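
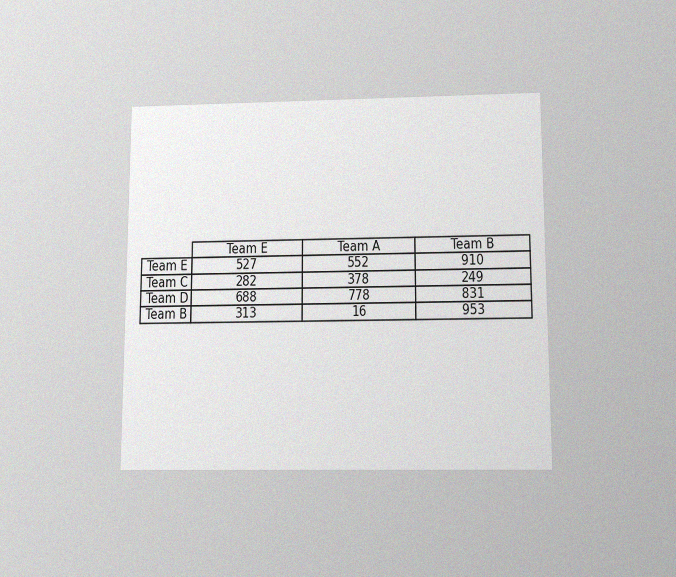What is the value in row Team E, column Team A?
552

The chart is viewed slightly from below, with some photo noise. The (Team E, Team A) cell reads 552.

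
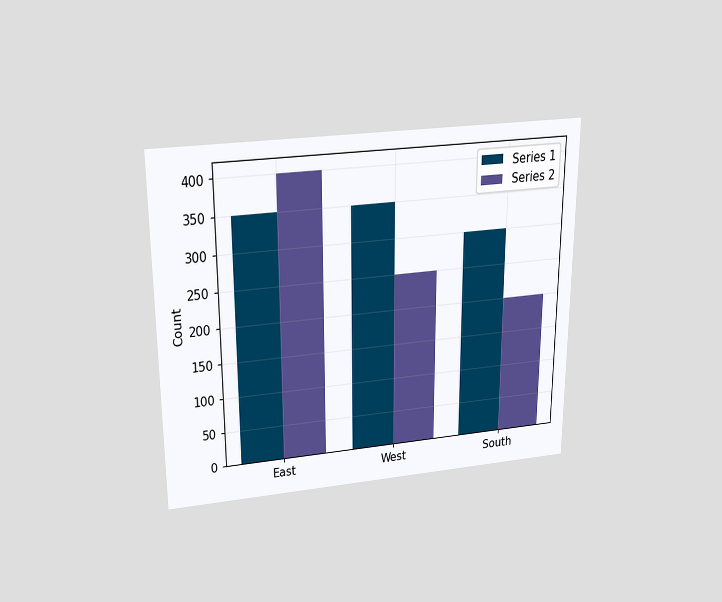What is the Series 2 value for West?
The chart is viewed slightly from above. The Series 2 bar at West reaches 250 on the y-axis.

250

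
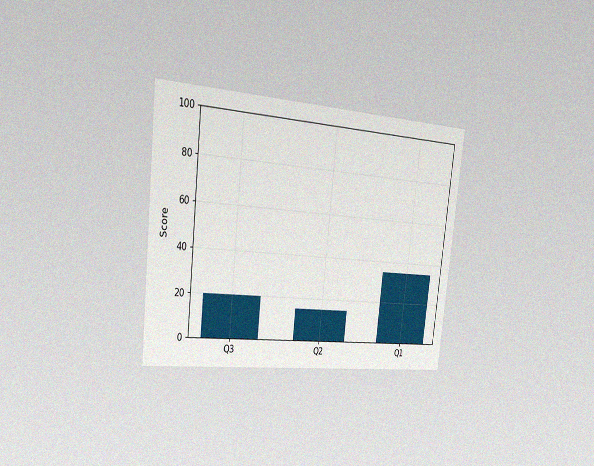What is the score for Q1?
35

The chart is tilted about 6° clockwise and viewed slightly from the left, with some photo noise. Reading along the chart's y-axis, the Q1 bar reaches 35.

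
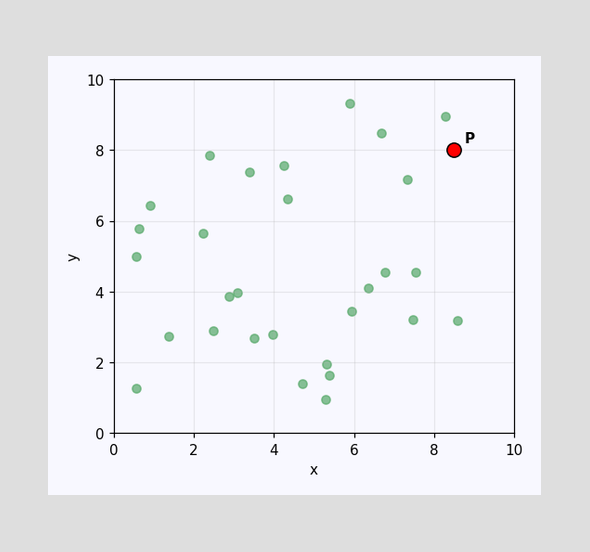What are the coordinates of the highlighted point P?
(8.5, 8)

Following the gridlines from P to each axis, P sits at (8.5, 8).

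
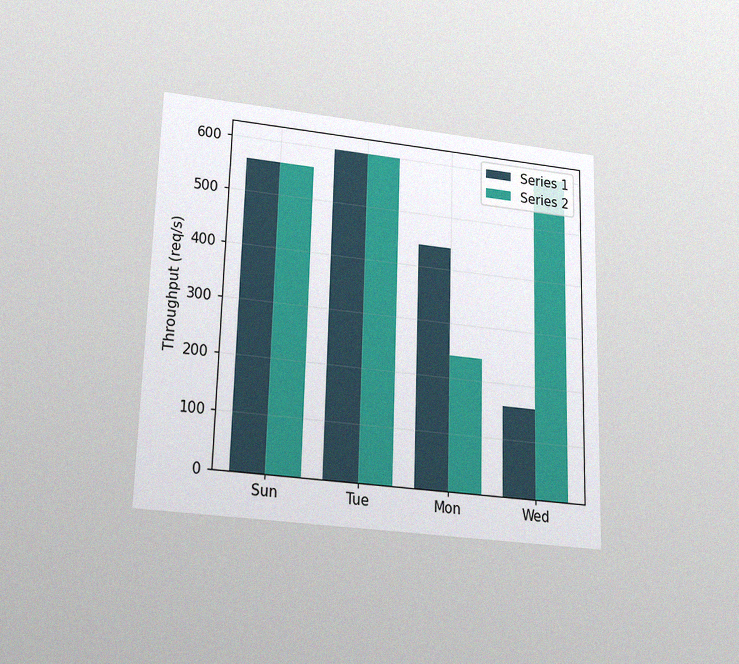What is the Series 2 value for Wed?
600req/s

The chart is viewed slightly from below, with some photo noise. The Series 2 bar at Wed reaches 600req/s on the y-axis.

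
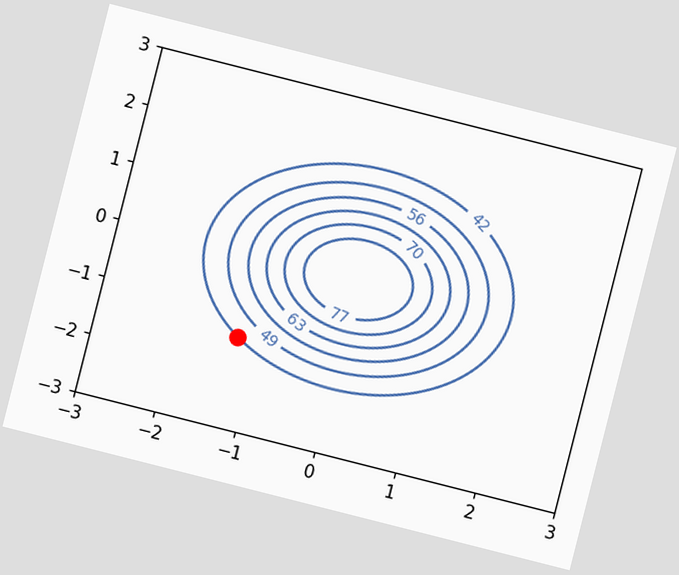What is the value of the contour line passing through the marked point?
The chart is tilted about 14° clockwise. The marked point sits on the contour labelled 42.

42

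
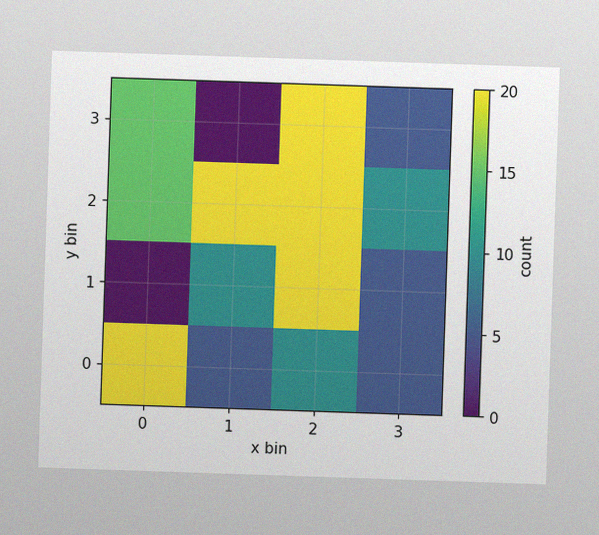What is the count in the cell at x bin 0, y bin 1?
The image has some photo noise and uneven lighting. Matching the cell (0, 1) against the colorbar gives 0.

0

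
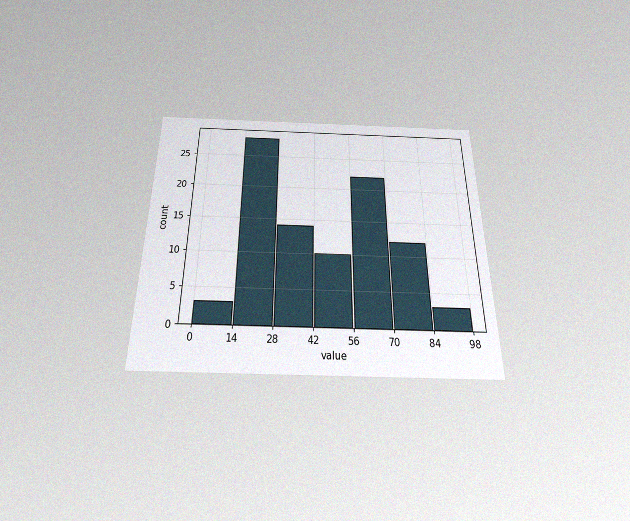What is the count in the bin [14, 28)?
28

The chart is viewed slightly from below, with some photo noise. The [14, 28) bin has height 28.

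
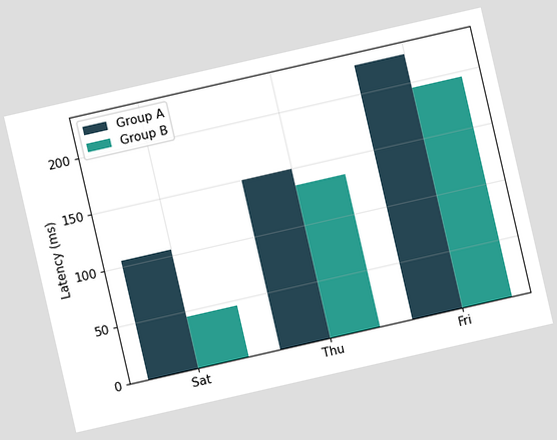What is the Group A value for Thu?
150ms

The chart is tilted about 13° counter-clockwise. The Group A bar at Thu reaches 150ms on the y-axis.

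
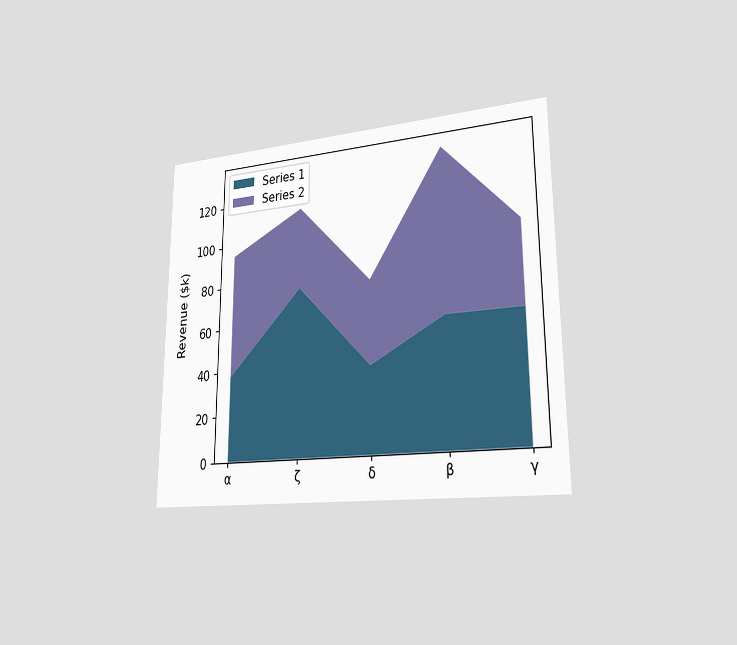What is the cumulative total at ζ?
The chart is viewed slightly from the right. The stacked total at ζ reaches $114k.

$114k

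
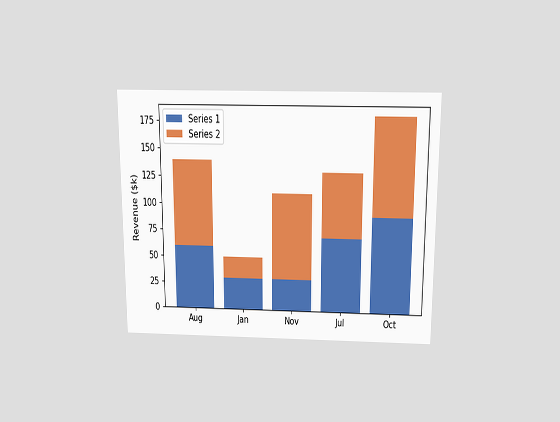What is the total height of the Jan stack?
The chart is viewed slightly from above. The Jan stack's top reaches $50k on the y-axis.

$50k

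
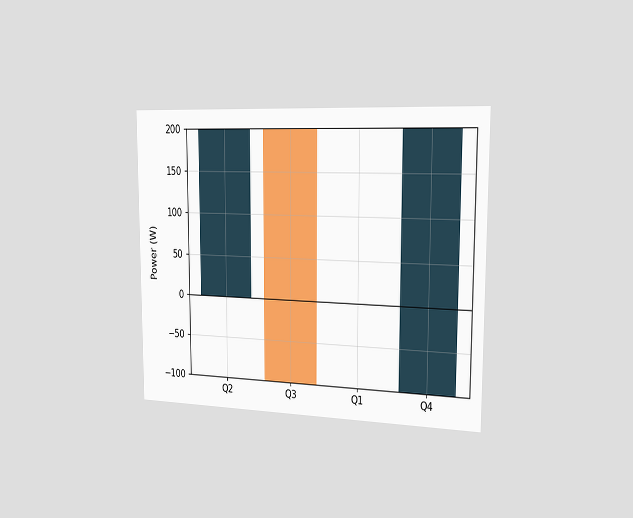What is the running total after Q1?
-100W

The chart is viewed slightly from the right. After Q1 the running total reaches -100W.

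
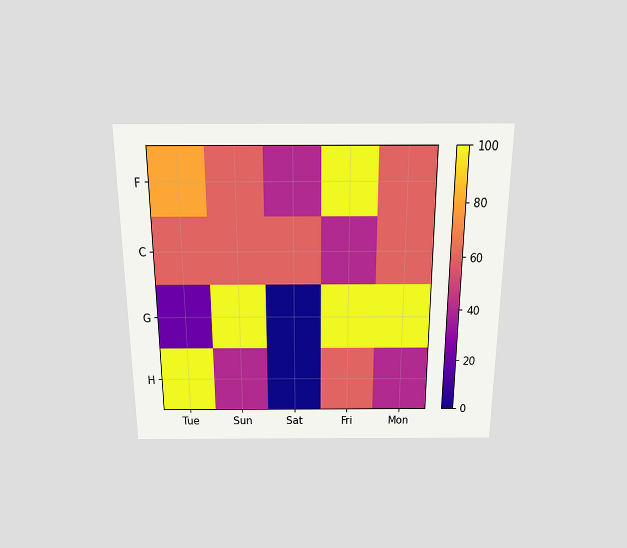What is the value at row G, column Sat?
The chart is viewed slightly from above. Matching cell (G, Sat) against the colorbar gives 0.

0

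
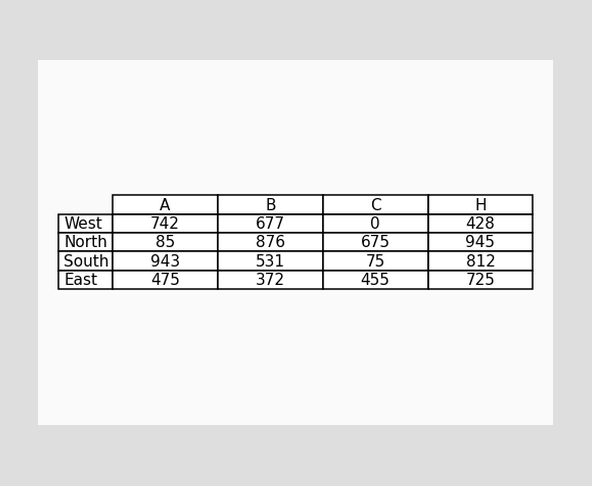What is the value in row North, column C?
The (North, C) cell reads 675.

675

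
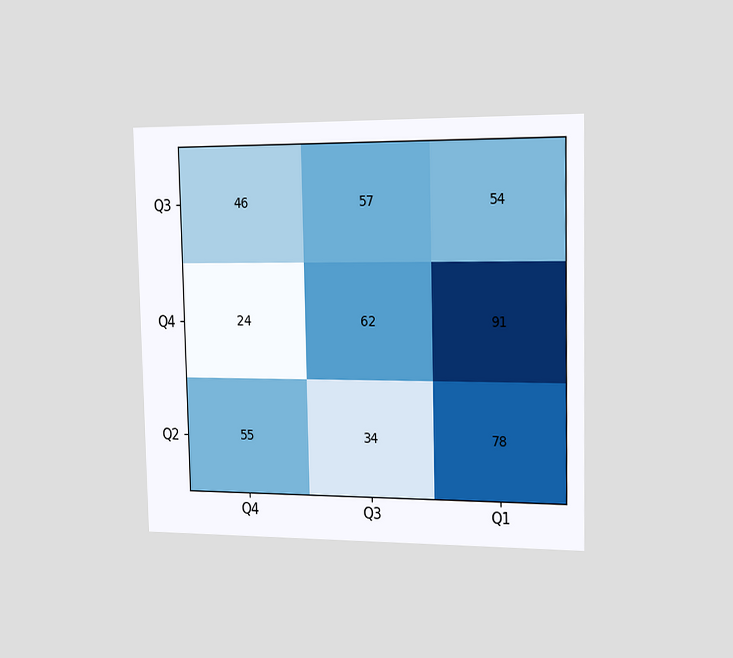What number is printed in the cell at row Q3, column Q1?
The chart is viewed slightly from the right. The (Q3, Q1) cell reads 54.

54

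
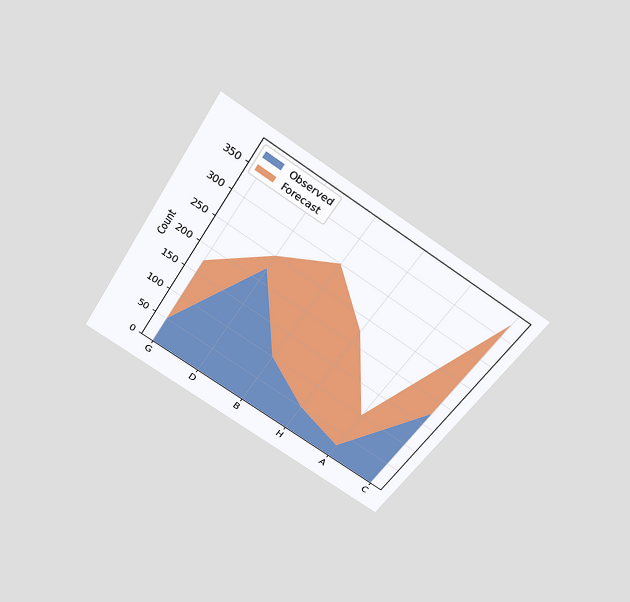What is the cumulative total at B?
300

The chart is tilted about 32° clockwise and viewed slightly from above. The stacked total at B reaches 300.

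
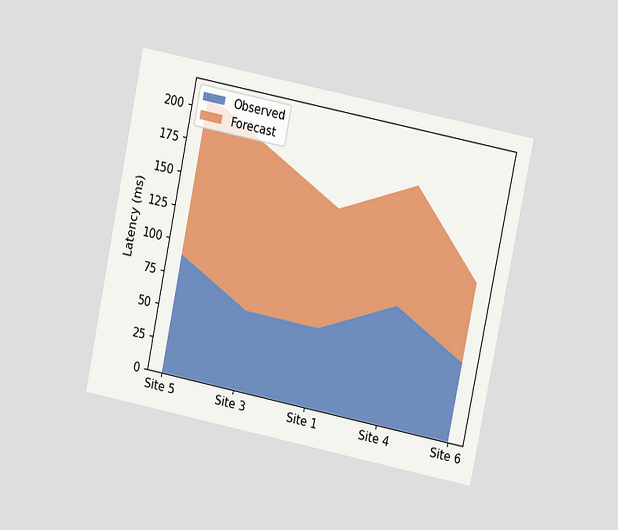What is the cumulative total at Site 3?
The chart is tilted about 11° clockwise and viewed at a slight angle. The stacked total at Site 3 reaches 180ms.

180ms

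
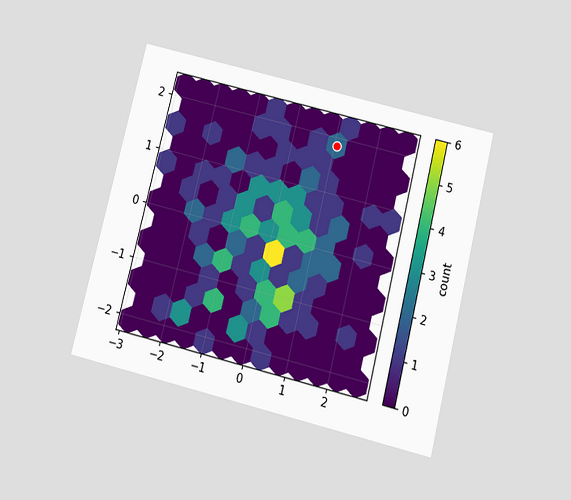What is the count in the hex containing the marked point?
The chart is tilted about 14° clockwise and viewed slightly from below. The marked hex reads 2 on the colorbar.

2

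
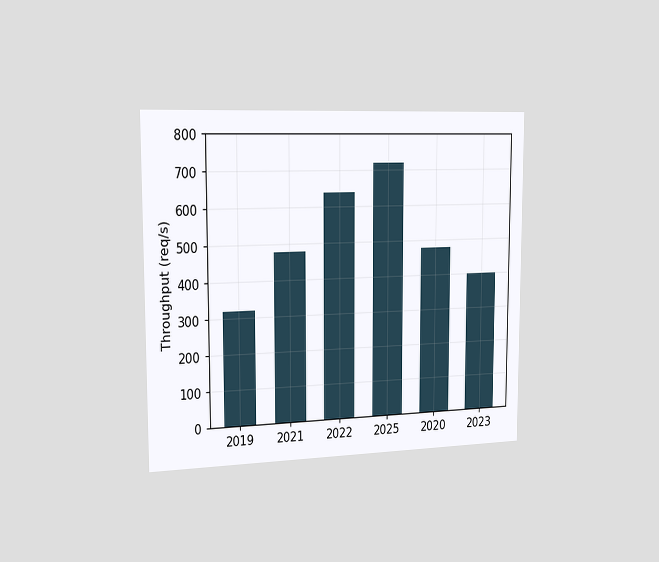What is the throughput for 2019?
The chart is viewed slightly from the left. Reading along the chart's y-axis, the 2019 bar reaches 320req/s.

320req/s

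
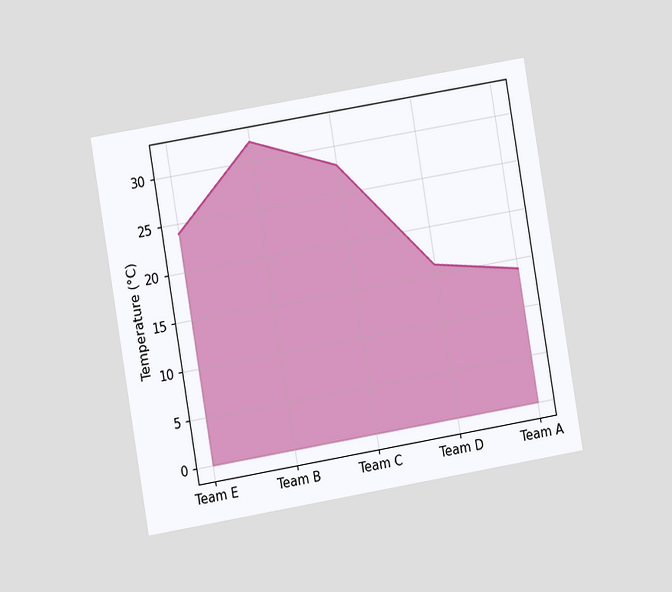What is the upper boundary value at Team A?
The chart is tilted about 10° counter-clockwise and viewed at a slight angle. At Team A the upper boundary is at 14°C.

14°C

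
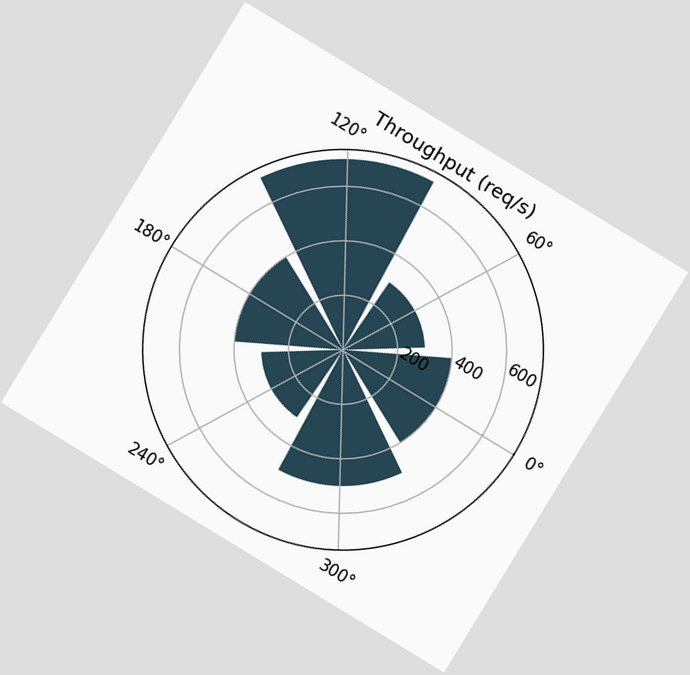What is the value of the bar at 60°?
The chart is tilted about 31° clockwise. The bar at 60° reaches 300req/s on the radial axis.

300req/s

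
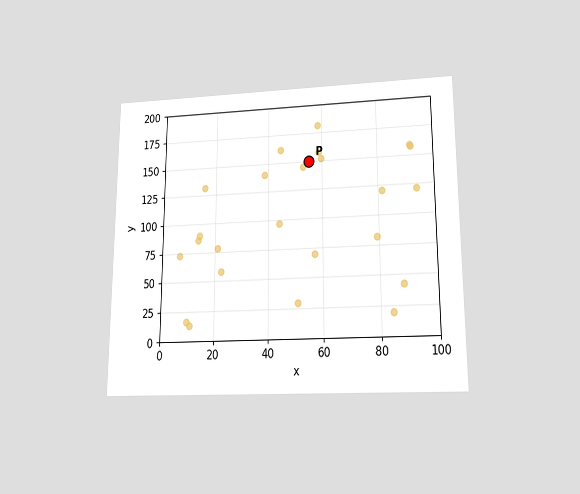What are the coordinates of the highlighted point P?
The chart is viewed slightly from below. Following the gridlines from P to each axis, P sits at (55, 150).

(55, 150)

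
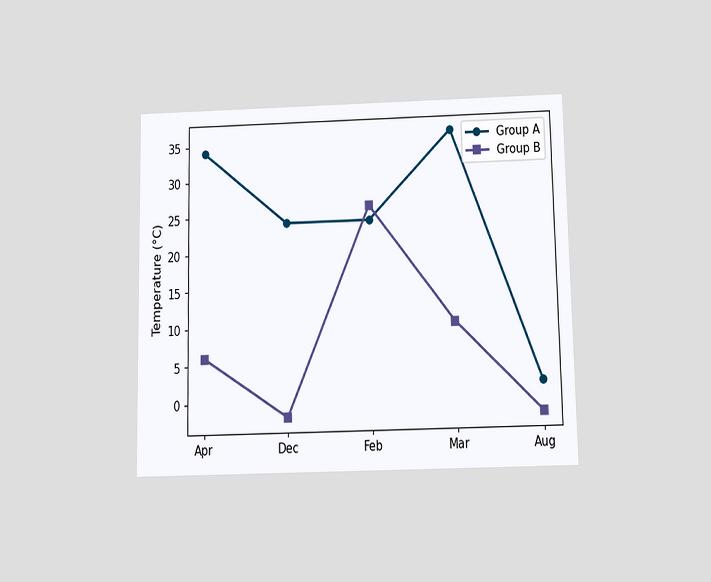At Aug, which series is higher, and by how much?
Group A, by 4°C

The chart is viewed slightly from below. At Aug, Group A sits above the other line by 4°C.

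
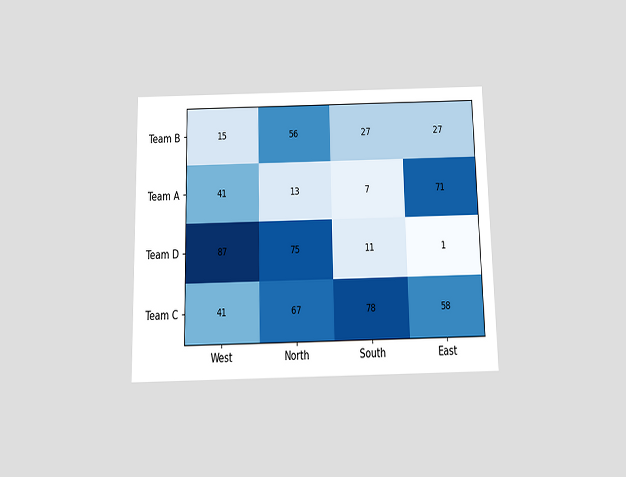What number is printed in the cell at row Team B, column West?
15

The chart is viewed slightly from below. The (Team B, West) cell reads 15.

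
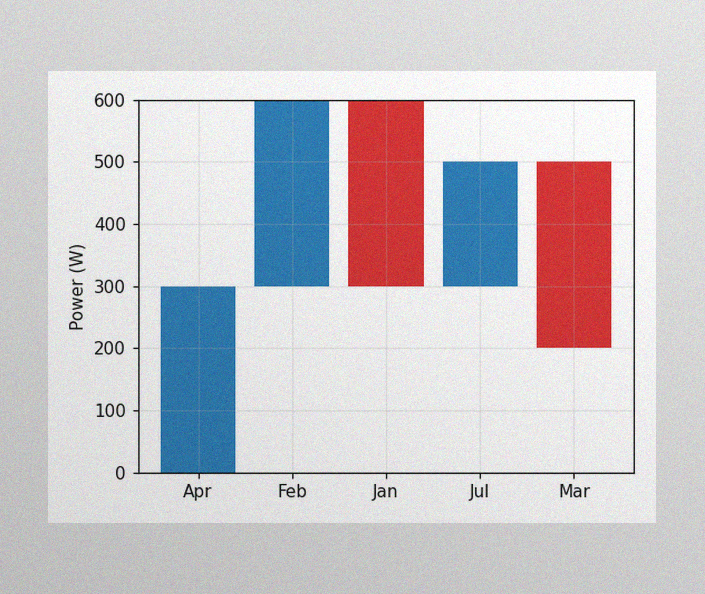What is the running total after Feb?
The image has some photo noise and uneven lighting. After Feb the running total reaches 600W.

600W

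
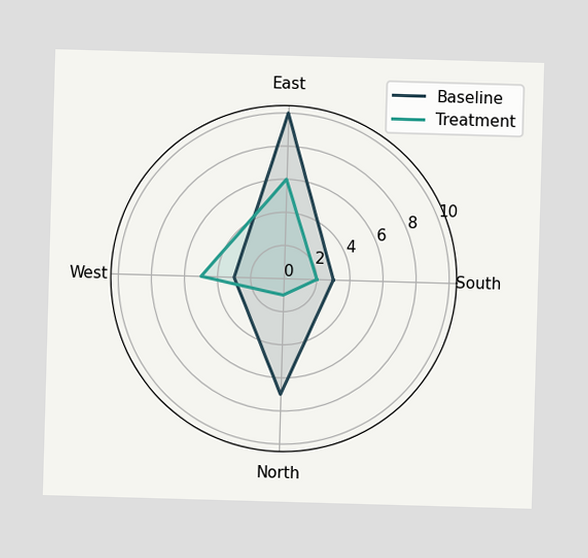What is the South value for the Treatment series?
On the South axis, Treatment reaches 2.

2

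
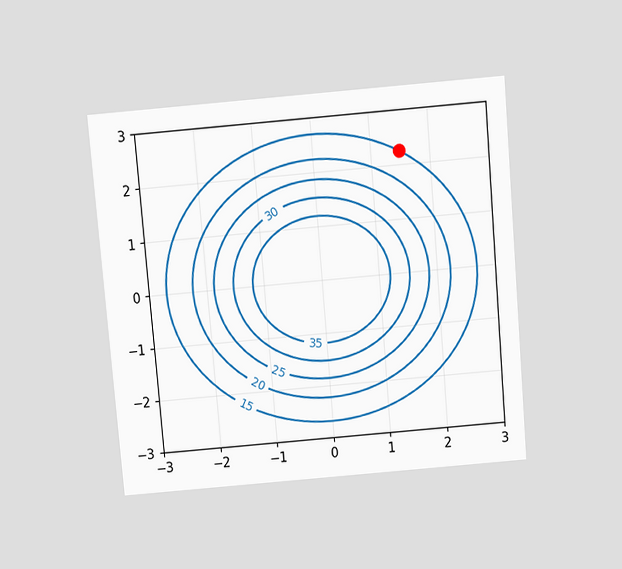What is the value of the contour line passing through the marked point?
15

The chart is tilted about 5° counter-clockwise and viewed slightly from above. The marked point sits on the contour labelled 15.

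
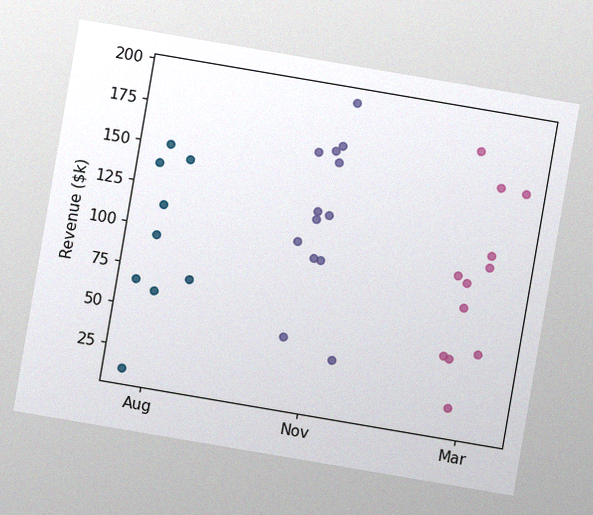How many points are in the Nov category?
13

The chart is tilted about 10° clockwise, with some photo noise. Counting the markers in the Nov column gives 13.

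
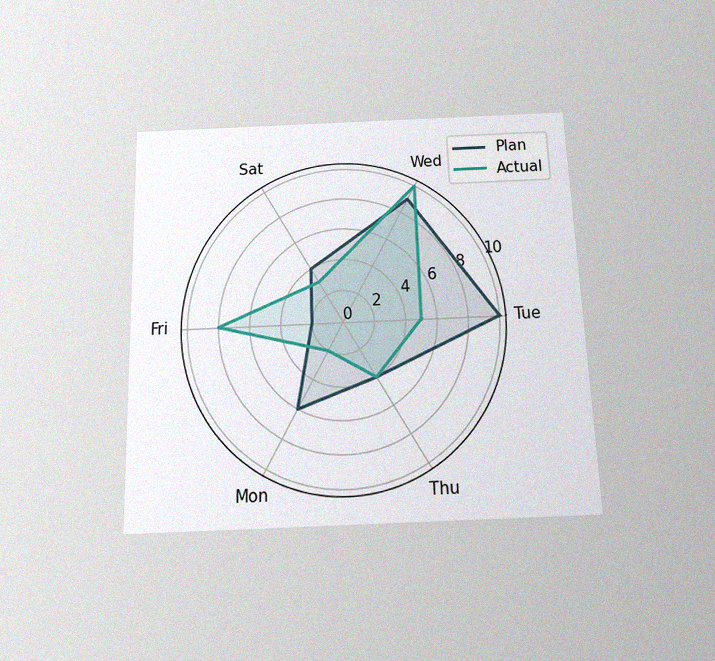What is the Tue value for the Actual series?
The chart is viewed slightly from below, with some photo noise. On the Tue axis, Actual reaches 5.

5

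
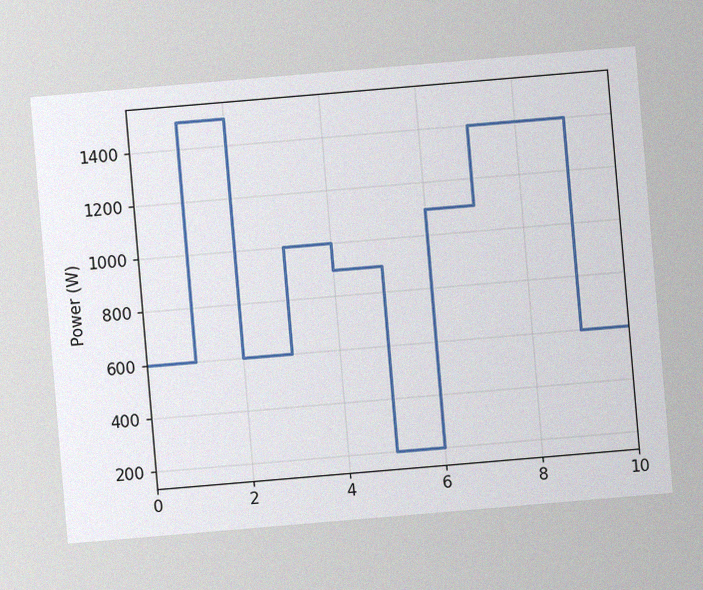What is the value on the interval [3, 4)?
1000W

The chart is tilted about 5° counter-clockwise, with some photo noise. On [3, 4) the step sits at 1000W.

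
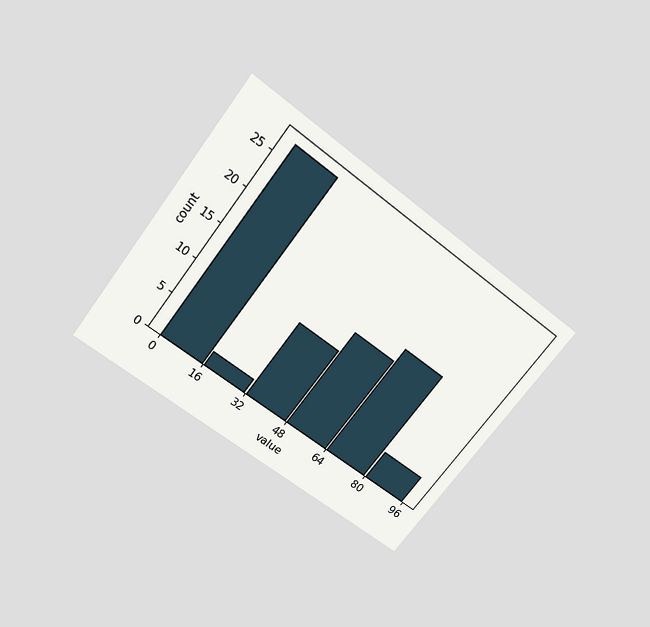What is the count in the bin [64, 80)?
16

The chart is tilted about 37° clockwise and viewed slightly from above. The [64, 80) bin has height 16.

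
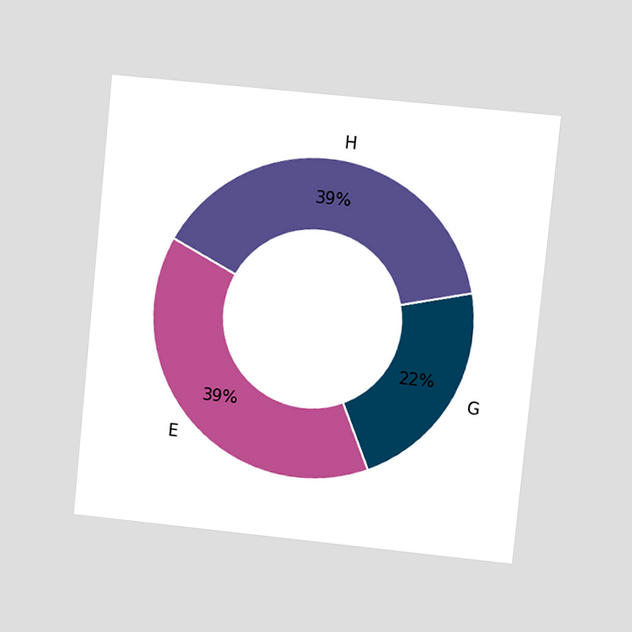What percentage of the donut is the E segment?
39%

The chart is tilted about 6° clockwise and viewed at a slight angle. The E segment takes up 39% of the ring.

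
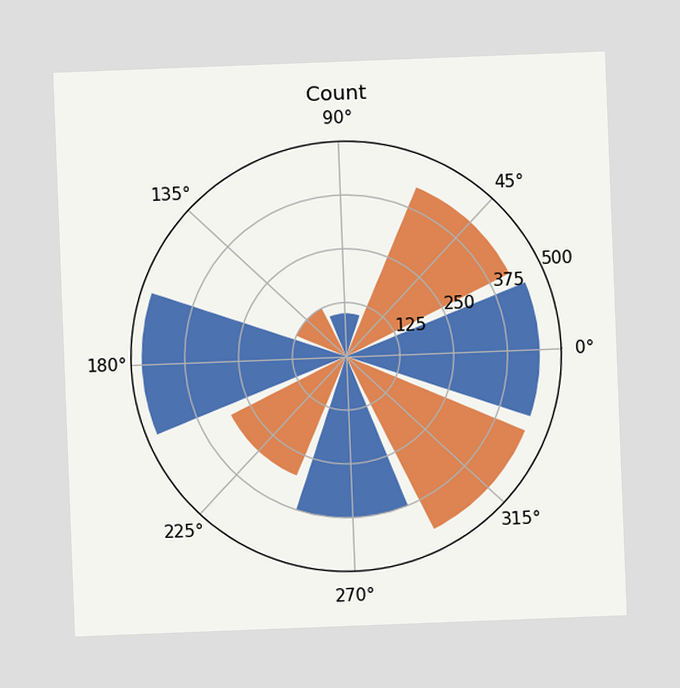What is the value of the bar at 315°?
450

The chart is tilted about 2° counter-clockwise. The bar at 315° reaches 450 on the radial axis.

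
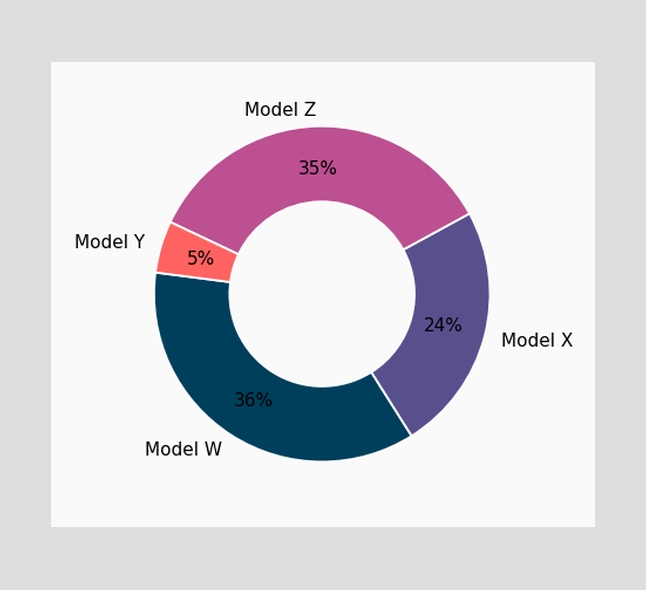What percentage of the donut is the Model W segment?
The Model W segment takes up 36% of the ring.

36%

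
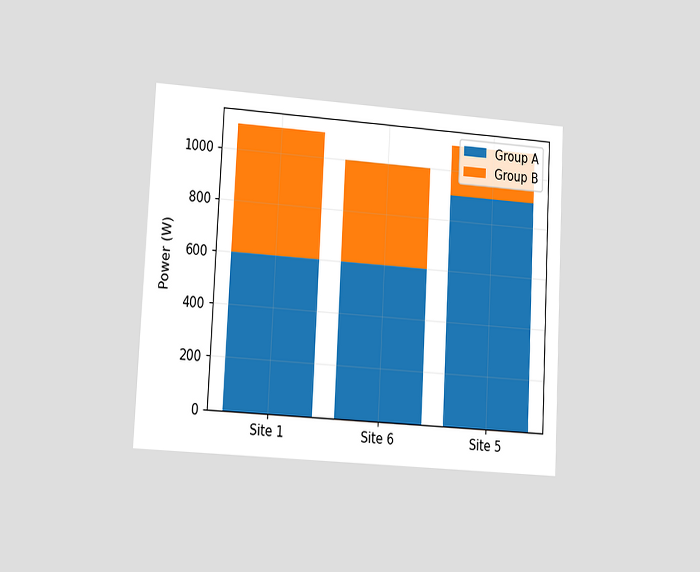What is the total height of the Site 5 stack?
The chart is tilted about 3° clockwise and viewed slightly from the left. The Site 5 stack's top reaches 1100W on the y-axis.

1100W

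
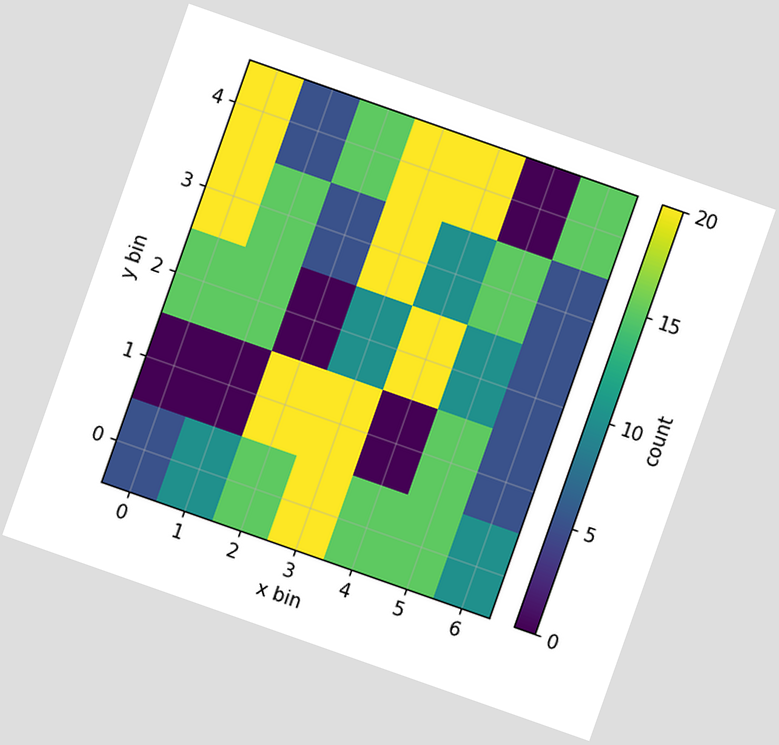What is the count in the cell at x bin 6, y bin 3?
The chart is tilted about 19° clockwise. Matching the cell (6, 3) against the colorbar gives 5.

5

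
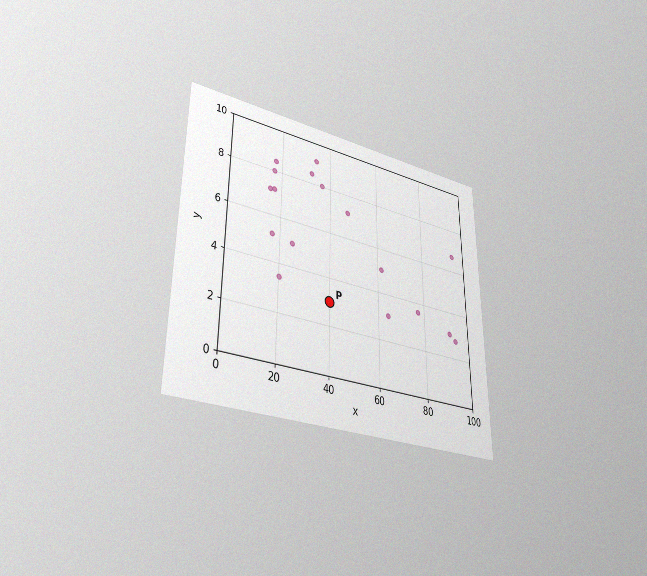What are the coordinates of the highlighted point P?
(40, 3)

The chart is viewed at a slight angle, with some photo noise. Following the gridlines from P to each axis, P sits at (40, 3).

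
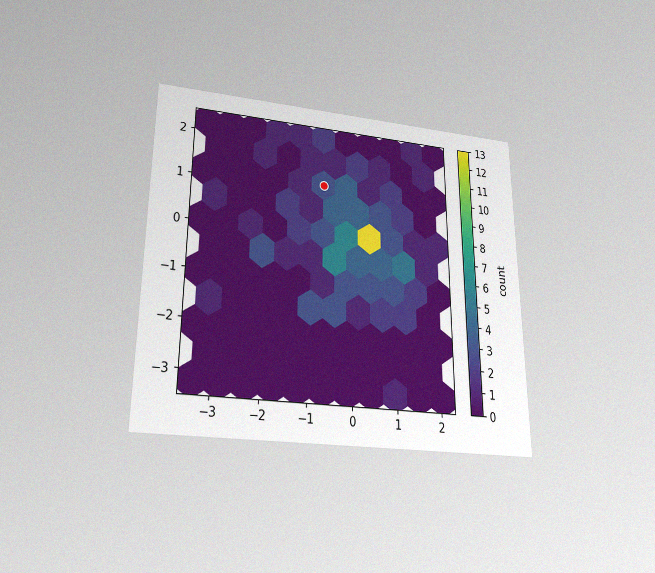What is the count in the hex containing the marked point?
The chart is viewed slightly from below, with some photo noise. The marked hex reads 3 on the colorbar.

3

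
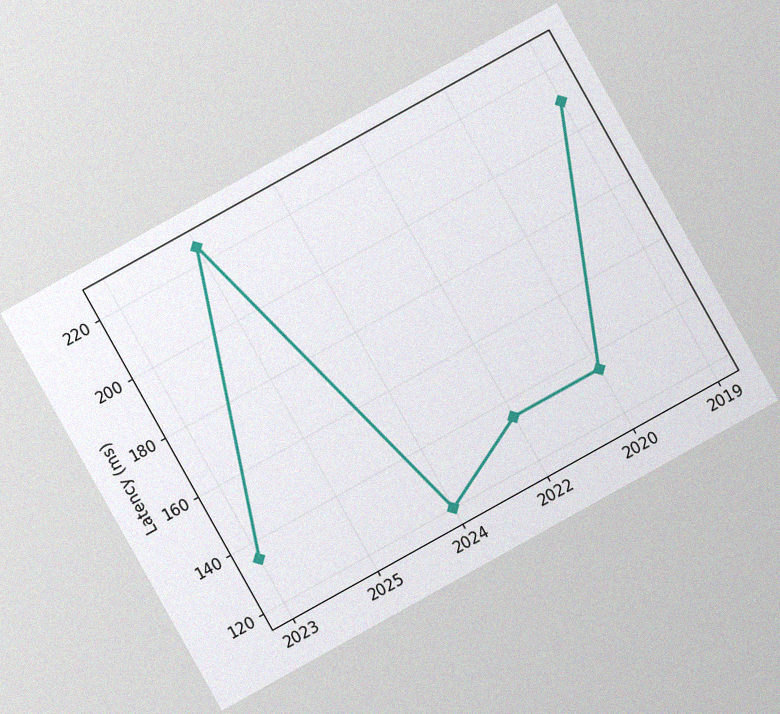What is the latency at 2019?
210ms

The chart is tilted about 29° counter-clockwise, with some photo noise. At 2019, the line is at 210ms.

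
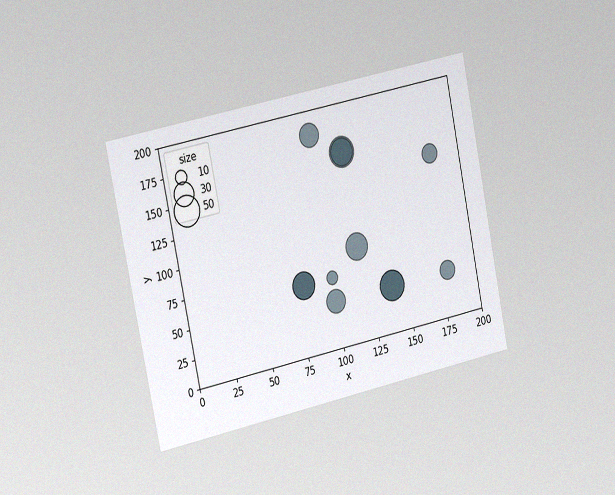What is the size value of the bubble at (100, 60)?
10

The chart is tilted about 12° counter-clockwise and viewed slightly from the left, with some photo noise. Matching the bubble at (100, 60) against the size legend gives 10.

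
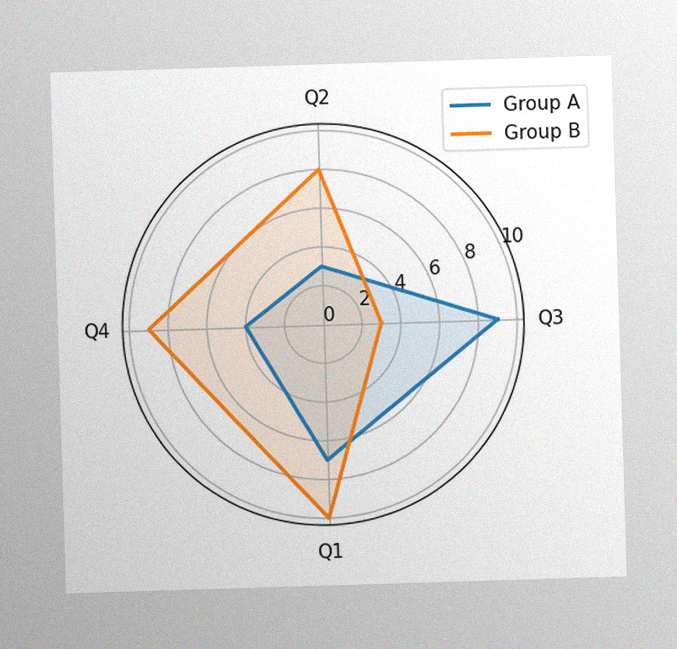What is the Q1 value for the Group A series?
7

The image has some photo noise and uneven lighting. On the Q1 axis, Group A reaches 7.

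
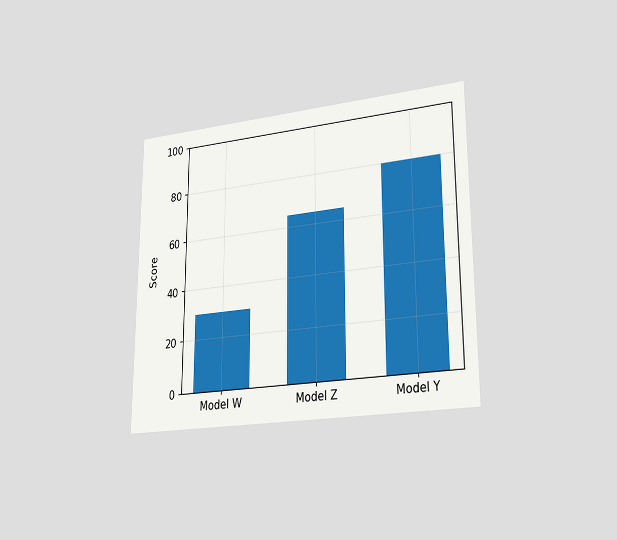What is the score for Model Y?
The chart is viewed slightly from the right. Reading along the chart's y-axis, the Model Y bar reaches 80.

80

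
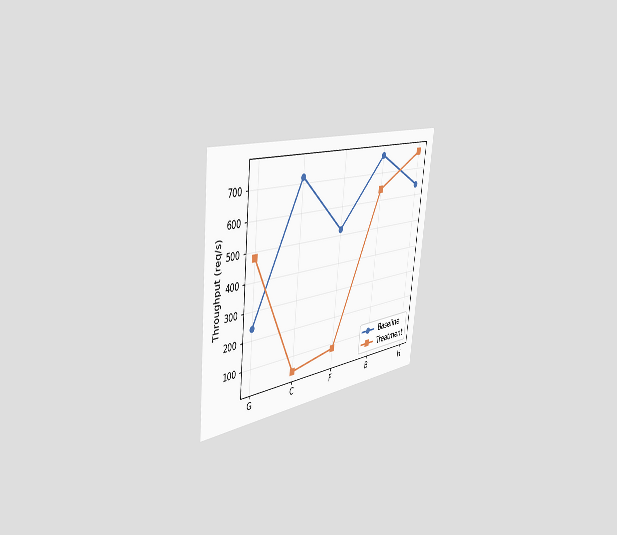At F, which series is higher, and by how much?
The chart is tilted about 6° clockwise and viewed slightly from the left. At F, Baseline sits above the other line by 440req/s.

Baseline, by 440req/s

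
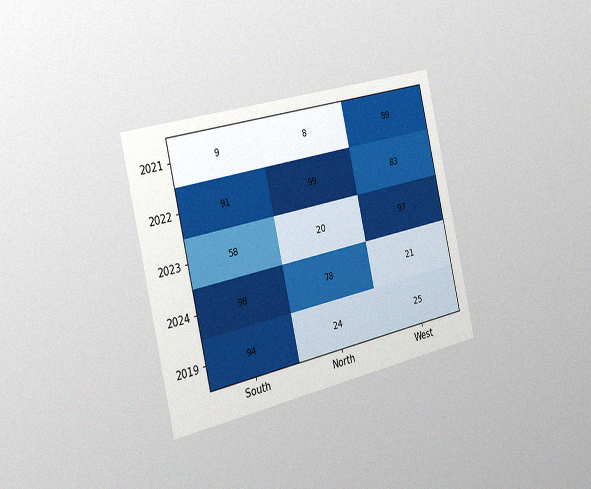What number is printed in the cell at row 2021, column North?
The chart is tilted about 13° counter-clockwise and viewed slightly from the left, with some photo noise. The (2021, North) cell reads 8.

8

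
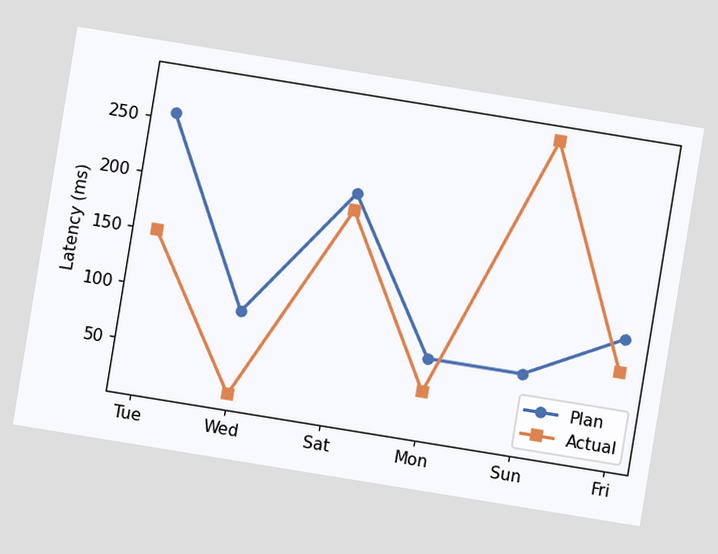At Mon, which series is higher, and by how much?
The chart is tilted about 9° clockwise. At Mon, Plan sits above the other line by 30ms.

Plan, by 30ms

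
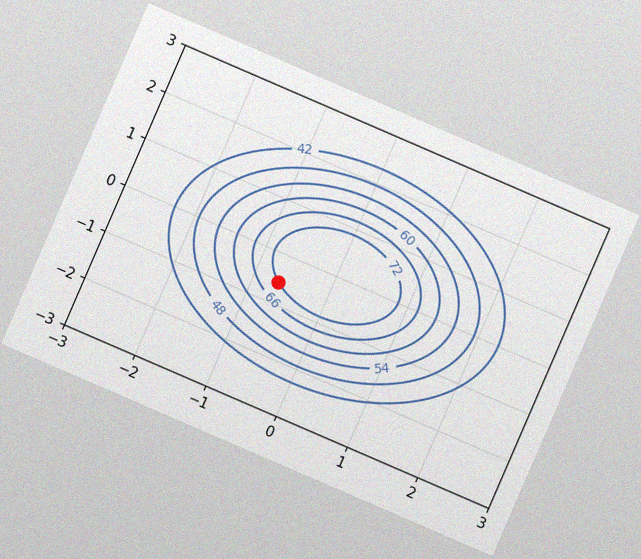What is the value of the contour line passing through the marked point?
72

The chart is tilted about 23° clockwise, with some photo noise. The marked point sits on the contour labelled 72.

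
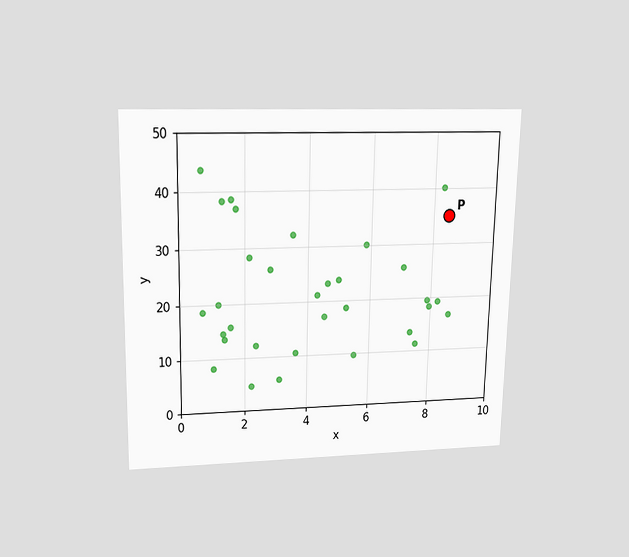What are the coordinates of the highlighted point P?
(8.5, 35)

The chart is viewed slightly from above. Following the gridlines from P to each axis, P sits at (8.5, 35).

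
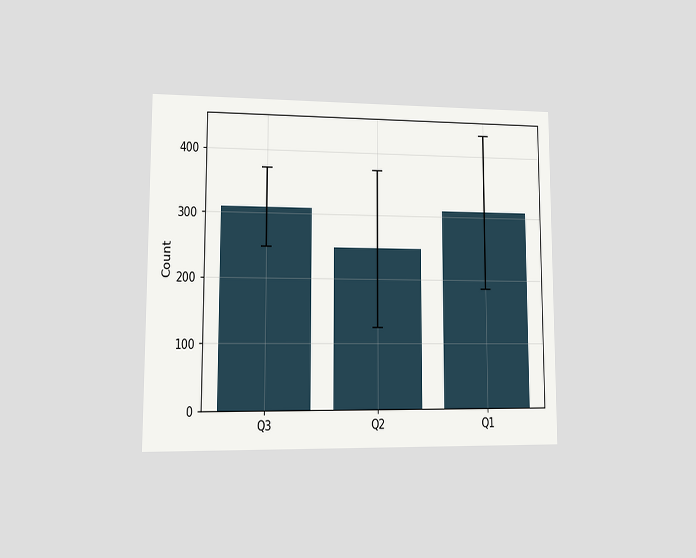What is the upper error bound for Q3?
The chart is viewed at a slight angle. The Q3 bar's upper whisker reaches 372.

372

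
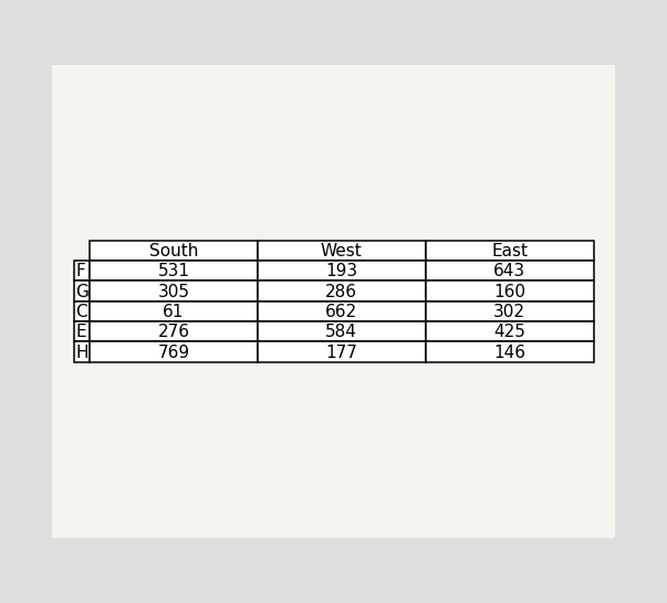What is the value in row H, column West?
The (H, West) cell reads 177.

177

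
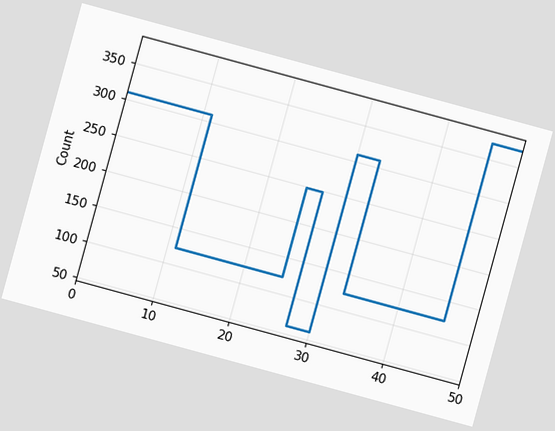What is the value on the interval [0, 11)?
310

The chart is tilted about 15° clockwise. On [0, 11) the step sits at 310.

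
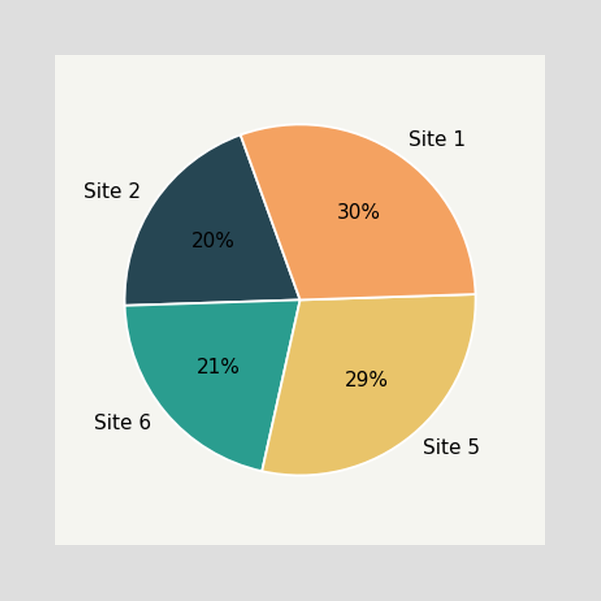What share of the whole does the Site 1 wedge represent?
The Site 1 slice takes up 30% of the pie.

30%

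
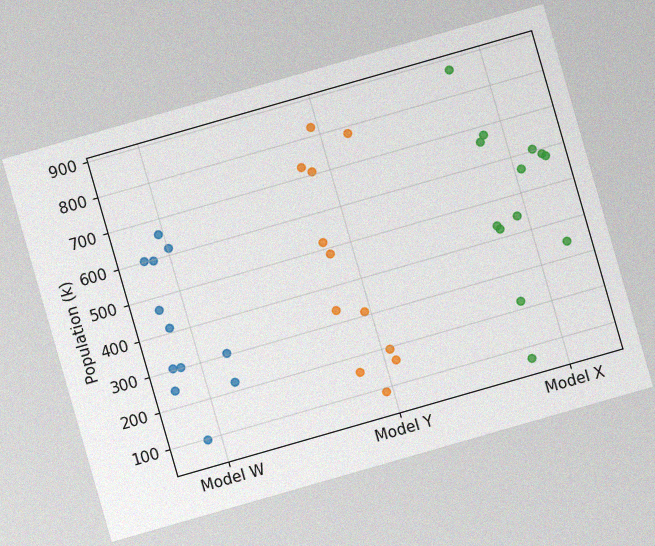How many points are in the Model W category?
12

The chart is tilted about 16° counter-clockwise, with some photo noise. Counting the markers in the Model W column gives 12.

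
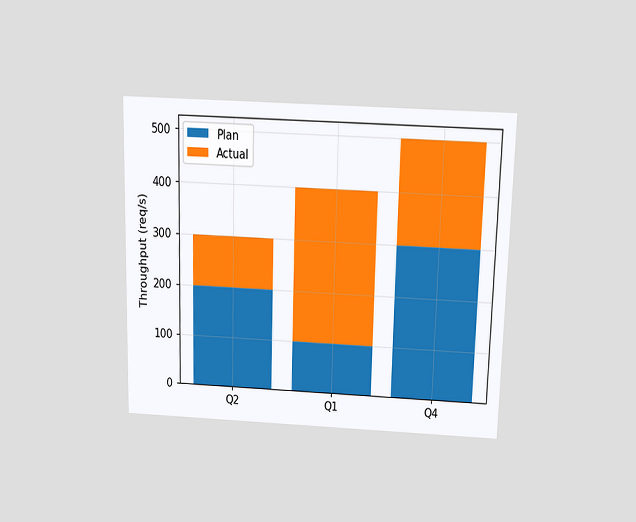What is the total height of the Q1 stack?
400req/s

The chart is viewed slightly from above. The Q1 stack's top reaches 400req/s on the y-axis.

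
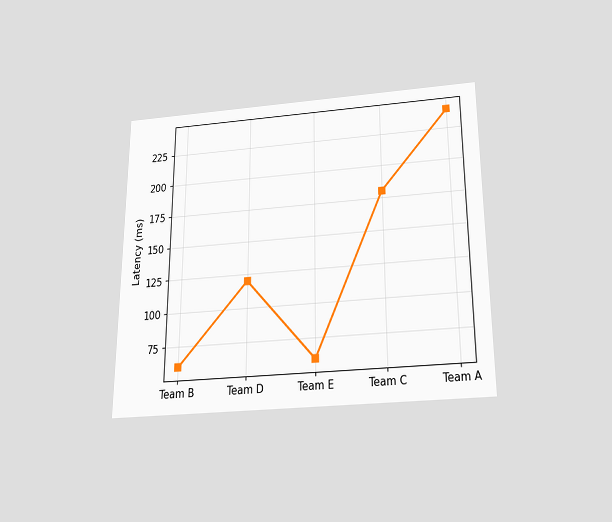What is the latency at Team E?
60ms

The chart is viewed slightly from below. At Team E, the line is at 60ms.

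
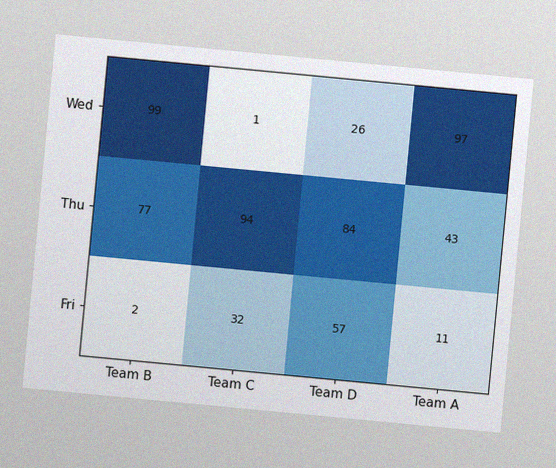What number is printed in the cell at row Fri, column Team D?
57

The chart is tilted about 5° clockwise, with some photo noise. The (Fri, Team D) cell reads 57.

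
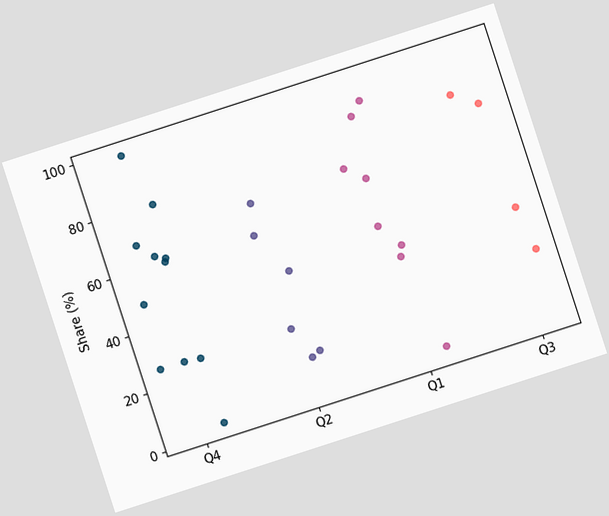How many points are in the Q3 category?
The chart is tilted about 18° counter-clockwise. Counting the markers in the Q3 column gives 4.

4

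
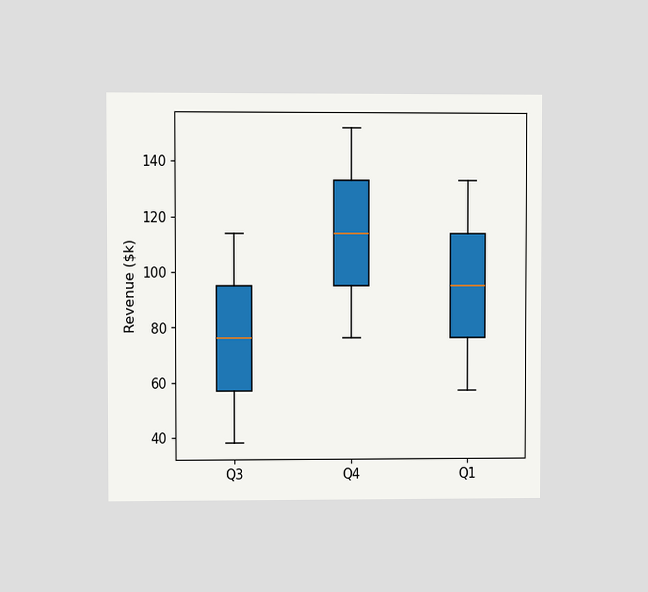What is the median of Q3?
$76k

The chart is viewed at a slight angle. The median line in the Q3 box sits at $76k.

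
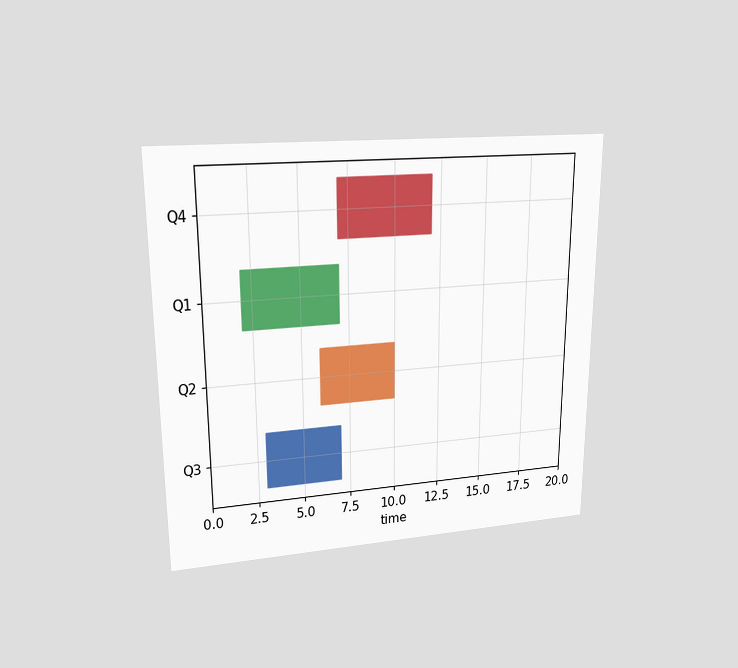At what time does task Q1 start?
The chart is viewed at a slight angle. The Q1 bar begins at t=2.

2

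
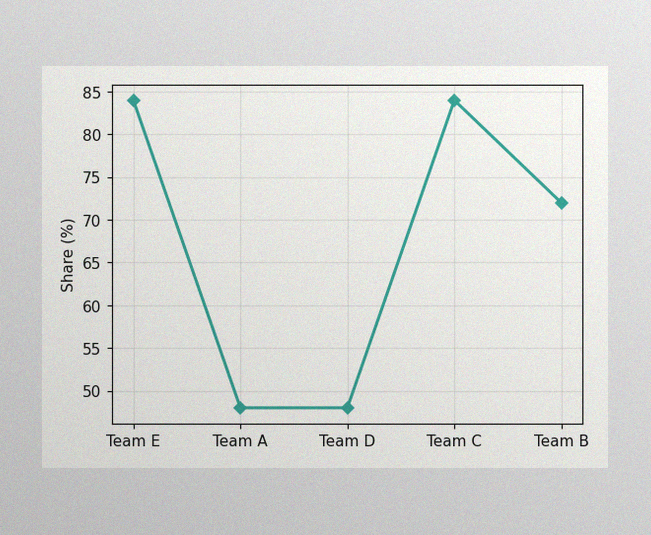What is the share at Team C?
84%

The image has some photo noise and uneven lighting. At Team C, the line is at 84%.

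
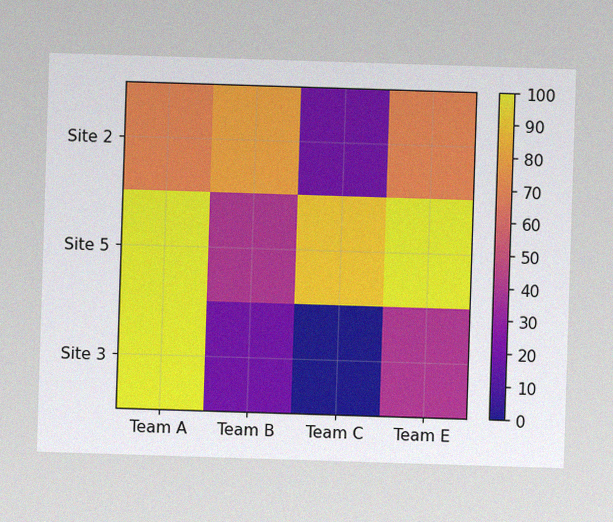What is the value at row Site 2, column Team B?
The image has some photo noise and uneven lighting. Matching cell (Site 2, Team B) against the colorbar gives 80.

80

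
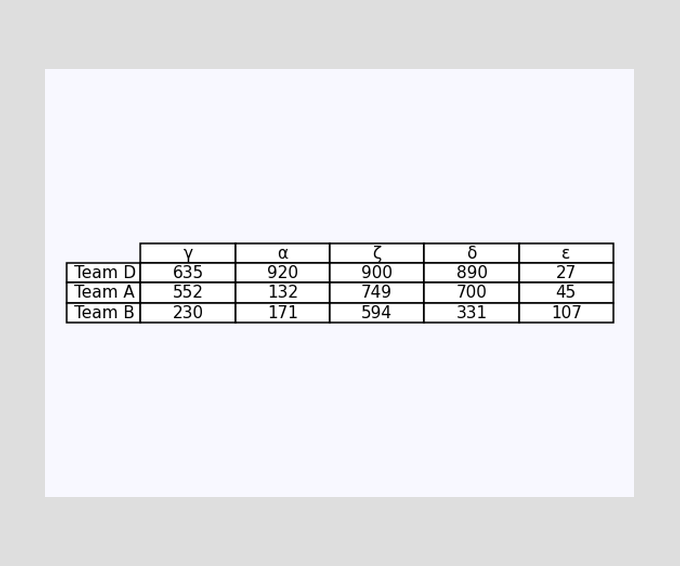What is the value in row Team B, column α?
The (Team B, α) cell reads 171.

171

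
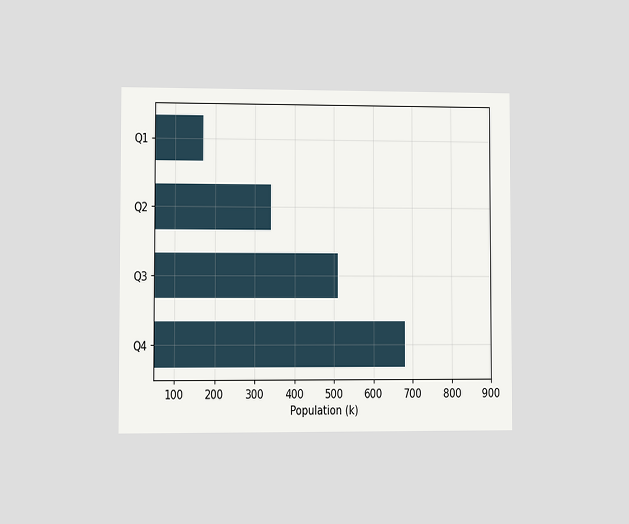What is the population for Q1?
The chart is viewed at a slight angle. Reading along the chart's x-axis, the Q1 bar reaches 170k.

170k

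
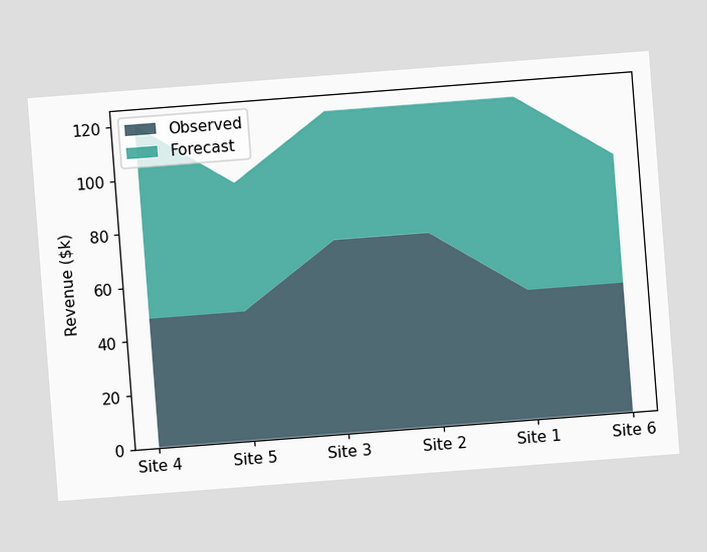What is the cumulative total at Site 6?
$96k

The chart is tilted about 4° counter-clockwise. The stacked total at Site 6 reaches $96k.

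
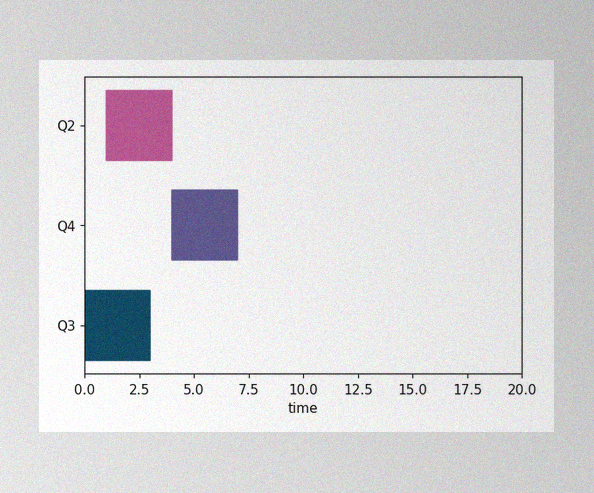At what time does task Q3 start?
0

The image has some photo noise and uneven lighting. The Q3 bar begins at t=0.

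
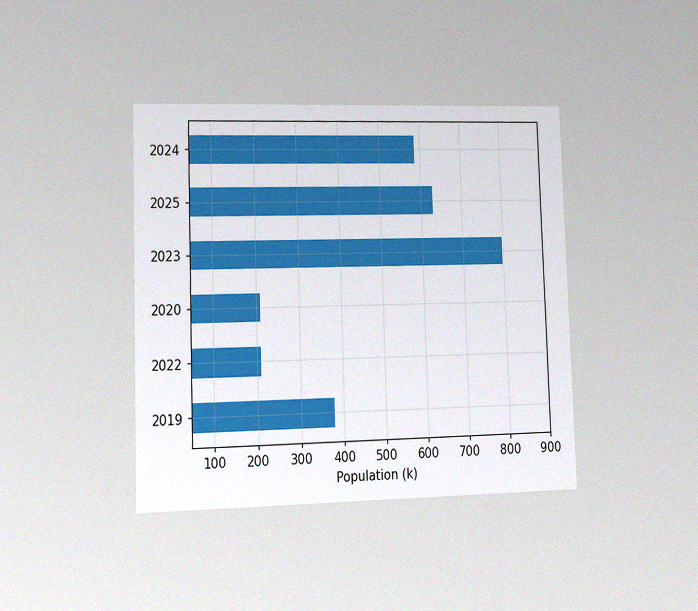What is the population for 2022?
210k

The chart is viewed at a slight angle, with some photo noise. Reading along the chart's x-axis, the 2022 bar reaches 210k.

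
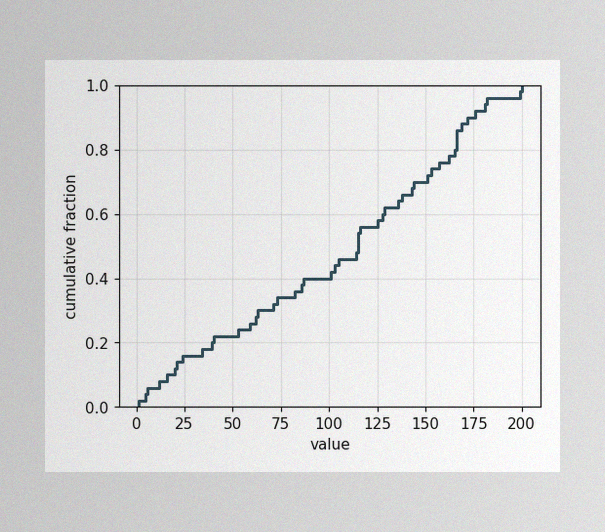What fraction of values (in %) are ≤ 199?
The image has some photo noise and uneven lighting. At x=199 the ECDF step is at 98%.

98%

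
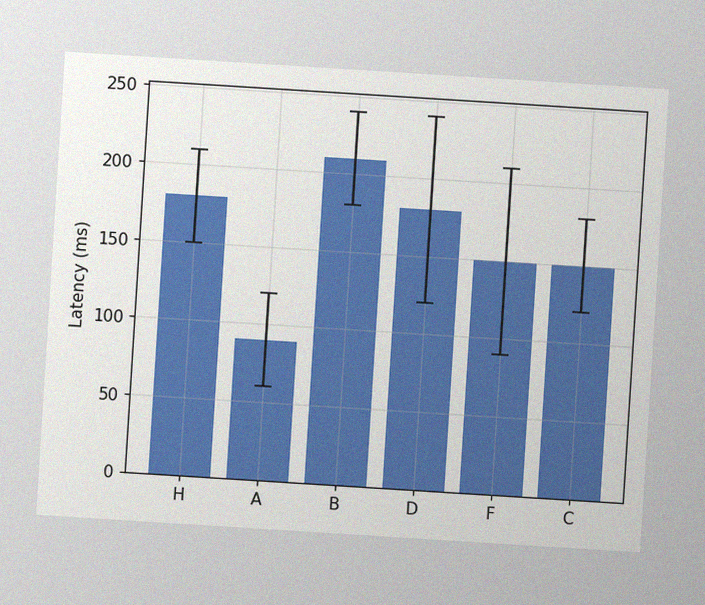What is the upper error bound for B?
240ms

The chart is tilted about 4° clockwise, with some photo noise. The B bar's upper whisker reaches 240ms.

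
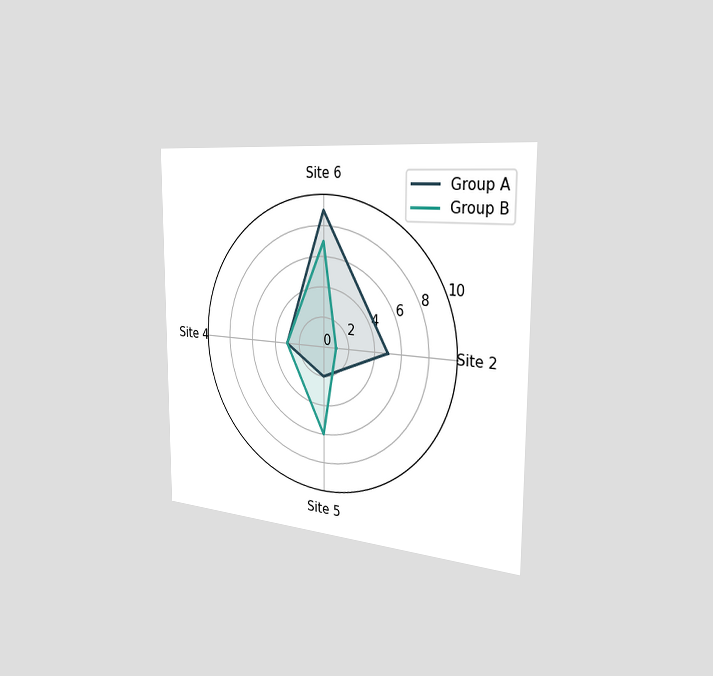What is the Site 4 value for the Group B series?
3

The chart is viewed slightly from the right. On the Site 4 axis, Group B reaches 3.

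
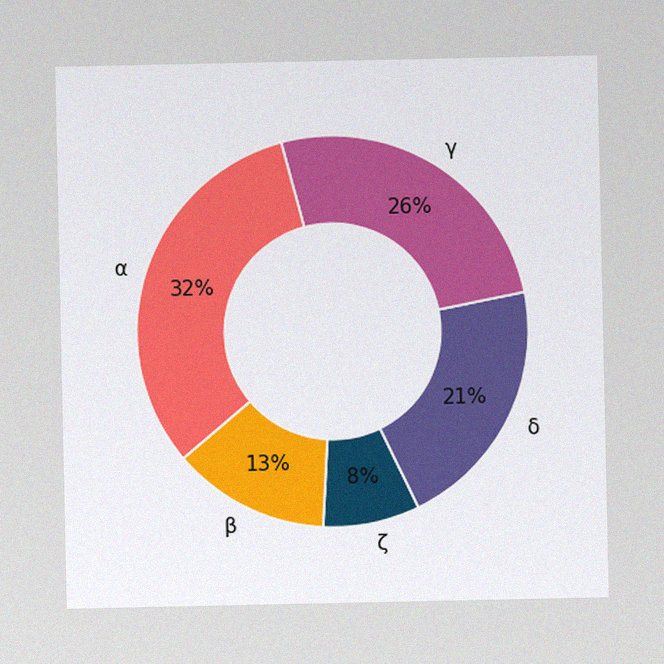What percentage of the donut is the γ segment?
26%

The image has some photo noise and uneven lighting. The γ segment takes up 26% of the ring.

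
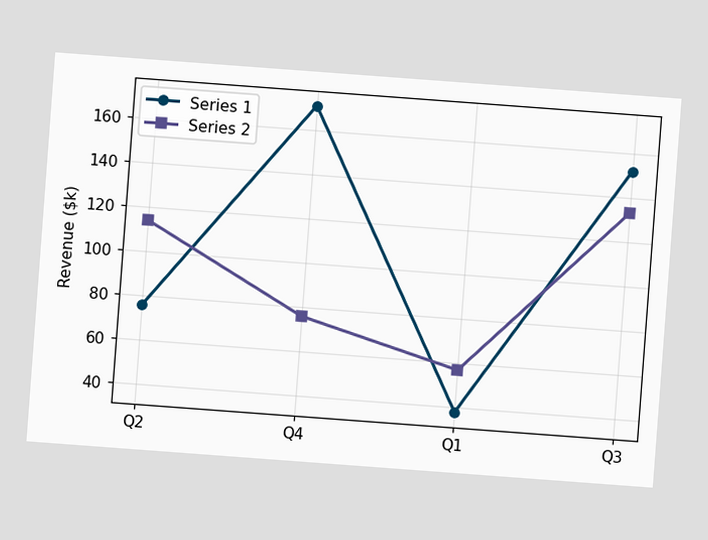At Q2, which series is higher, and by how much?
The chart is tilted about 4° clockwise. At Q2, Series 2 sits above the other line by $38k.

Series 2, by $38k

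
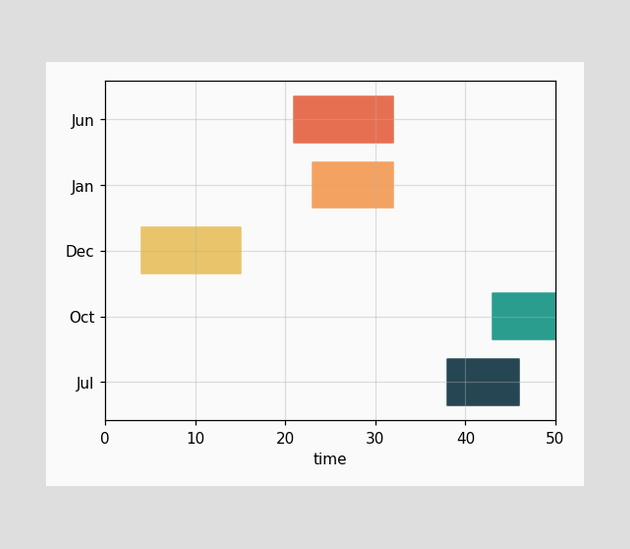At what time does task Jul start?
The Jul bar begins at t=38.

38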